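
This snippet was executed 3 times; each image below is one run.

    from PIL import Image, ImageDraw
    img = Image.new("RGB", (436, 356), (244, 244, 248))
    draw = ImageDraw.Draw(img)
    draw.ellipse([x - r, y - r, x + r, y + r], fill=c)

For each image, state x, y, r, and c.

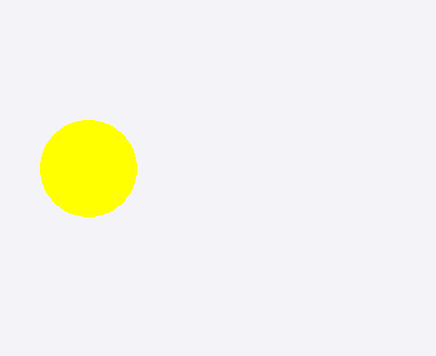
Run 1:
x = 88; y = 168; r = 48; c = 'yellow'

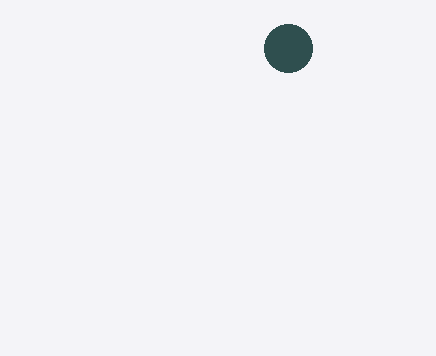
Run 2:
x = 288
y = 48
r = 24
c = 'darkslategray'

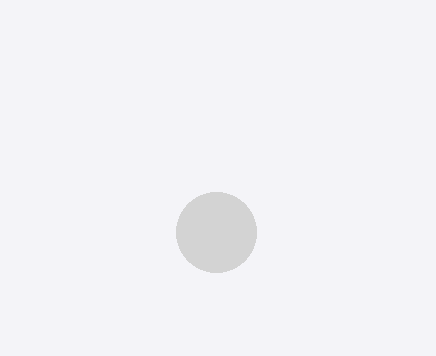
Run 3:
x = 216, y = 232, r = 40, c = 'lightgray'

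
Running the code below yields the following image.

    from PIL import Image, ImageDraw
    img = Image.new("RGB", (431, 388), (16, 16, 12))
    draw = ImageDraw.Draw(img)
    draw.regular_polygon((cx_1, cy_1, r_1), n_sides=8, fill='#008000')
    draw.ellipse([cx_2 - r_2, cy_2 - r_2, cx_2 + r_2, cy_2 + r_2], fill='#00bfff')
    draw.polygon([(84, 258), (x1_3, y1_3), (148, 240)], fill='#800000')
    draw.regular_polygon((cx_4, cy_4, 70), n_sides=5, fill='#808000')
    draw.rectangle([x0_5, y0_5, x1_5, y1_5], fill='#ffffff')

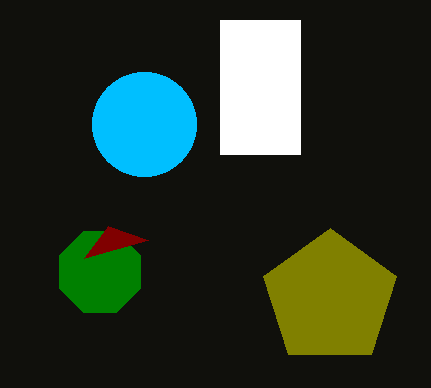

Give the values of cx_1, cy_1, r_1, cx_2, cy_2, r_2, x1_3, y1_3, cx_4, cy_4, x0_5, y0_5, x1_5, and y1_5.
cx_1 = 100, cy_1 = 272, r_1 = 44, cx_2 = 144, cy_2 = 124, r_2 = 52, x1_3 = 108, y1_3 = 226, cx_4 = 330, cy_4 = 298, x0_5 = 220, y0_5 = 20, x1_5 = 300, y1_5 = 154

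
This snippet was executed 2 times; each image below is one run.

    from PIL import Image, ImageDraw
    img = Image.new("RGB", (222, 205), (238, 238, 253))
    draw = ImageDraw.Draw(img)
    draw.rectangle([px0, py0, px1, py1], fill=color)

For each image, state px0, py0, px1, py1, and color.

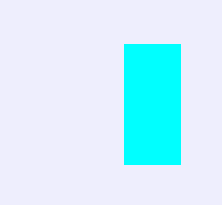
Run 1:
px0 = 124, py0 = 44, px1 = 180, py1 = 164, color = 'cyan'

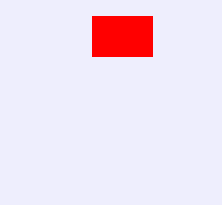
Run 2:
px0 = 92, py0 = 16, px1 = 152, py1 = 56, color = 'red'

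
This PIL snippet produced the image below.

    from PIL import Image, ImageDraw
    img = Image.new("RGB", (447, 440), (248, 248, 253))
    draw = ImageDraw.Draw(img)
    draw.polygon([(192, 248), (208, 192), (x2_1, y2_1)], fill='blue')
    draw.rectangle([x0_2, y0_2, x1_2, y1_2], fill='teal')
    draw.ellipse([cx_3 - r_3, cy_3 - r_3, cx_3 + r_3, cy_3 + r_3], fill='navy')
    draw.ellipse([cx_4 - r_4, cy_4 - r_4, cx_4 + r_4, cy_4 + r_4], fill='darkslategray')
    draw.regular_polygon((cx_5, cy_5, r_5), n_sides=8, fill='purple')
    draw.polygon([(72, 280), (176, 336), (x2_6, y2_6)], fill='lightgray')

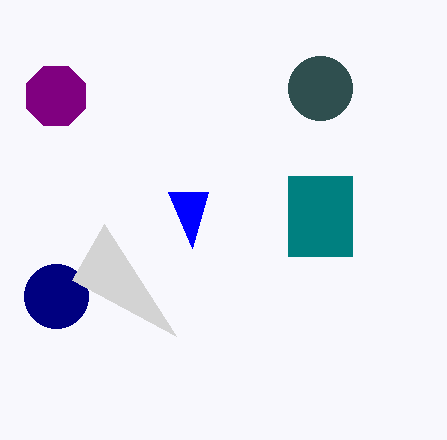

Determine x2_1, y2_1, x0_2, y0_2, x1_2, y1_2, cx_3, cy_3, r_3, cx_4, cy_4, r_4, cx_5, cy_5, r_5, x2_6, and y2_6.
x2_1 = 168
y2_1 = 192
x0_2 = 288
y0_2 = 176
x1_2 = 352
y1_2 = 256
cx_3 = 56
cy_3 = 296
r_3 = 32
cx_4 = 320
cy_4 = 88
r_4 = 32
cx_5 = 56
cy_5 = 96
r_5 = 32
x2_6 = 104
y2_6 = 224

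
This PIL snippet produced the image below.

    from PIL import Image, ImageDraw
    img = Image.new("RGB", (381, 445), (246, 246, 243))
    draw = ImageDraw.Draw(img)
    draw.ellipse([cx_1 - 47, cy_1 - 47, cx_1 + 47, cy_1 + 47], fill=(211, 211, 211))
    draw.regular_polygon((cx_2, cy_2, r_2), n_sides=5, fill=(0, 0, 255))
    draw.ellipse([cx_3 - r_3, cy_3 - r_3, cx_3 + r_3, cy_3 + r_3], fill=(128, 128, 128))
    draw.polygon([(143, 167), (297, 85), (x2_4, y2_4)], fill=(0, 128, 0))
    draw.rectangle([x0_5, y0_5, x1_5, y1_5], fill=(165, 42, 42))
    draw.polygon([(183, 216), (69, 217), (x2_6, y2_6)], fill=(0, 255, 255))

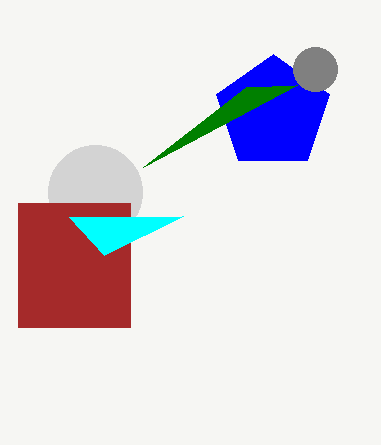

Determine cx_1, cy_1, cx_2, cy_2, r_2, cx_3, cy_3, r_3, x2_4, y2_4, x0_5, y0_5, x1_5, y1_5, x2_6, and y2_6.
cx_1 = 95, cy_1 = 192, cx_2 = 273, cy_2 = 113, r_2 = 59, cx_3 = 315, cy_3 = 69, r_3 = 22, x2_4 = 246, y2_4 = 87, x0_5 = 18, y0_5 = 203, x1_5 = 130, y1_5 = 327, x2_6 = 104, y2_6 = 255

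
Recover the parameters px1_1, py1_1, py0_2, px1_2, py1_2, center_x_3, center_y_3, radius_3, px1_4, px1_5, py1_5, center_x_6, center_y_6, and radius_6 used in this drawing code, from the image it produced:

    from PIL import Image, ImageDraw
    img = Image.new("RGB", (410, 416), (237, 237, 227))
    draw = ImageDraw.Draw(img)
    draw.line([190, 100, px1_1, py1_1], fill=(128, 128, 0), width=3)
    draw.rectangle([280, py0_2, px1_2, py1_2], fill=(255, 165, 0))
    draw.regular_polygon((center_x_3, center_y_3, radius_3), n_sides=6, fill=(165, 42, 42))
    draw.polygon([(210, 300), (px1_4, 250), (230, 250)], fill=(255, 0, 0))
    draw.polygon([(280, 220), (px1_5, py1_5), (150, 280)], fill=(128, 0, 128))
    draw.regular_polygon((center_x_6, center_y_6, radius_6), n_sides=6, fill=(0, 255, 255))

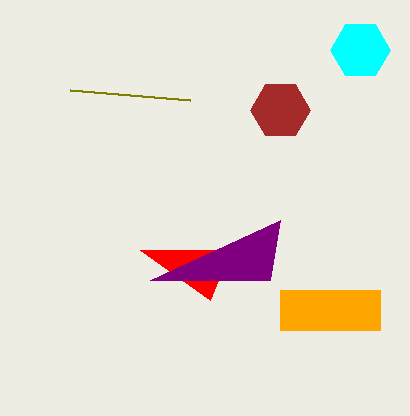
px1_1 = 70
py1_1 = 90
py0_2 = 290
px1_2 = 380
py1_2 = 330
center_x_3 = 280
center_y_3 = 110
radius_3 = 30
px1_4 = 140
px1_5 = 270
py1_5 = 280
center_x_6 = 360
center_y_6 = 50
radius_6 = 30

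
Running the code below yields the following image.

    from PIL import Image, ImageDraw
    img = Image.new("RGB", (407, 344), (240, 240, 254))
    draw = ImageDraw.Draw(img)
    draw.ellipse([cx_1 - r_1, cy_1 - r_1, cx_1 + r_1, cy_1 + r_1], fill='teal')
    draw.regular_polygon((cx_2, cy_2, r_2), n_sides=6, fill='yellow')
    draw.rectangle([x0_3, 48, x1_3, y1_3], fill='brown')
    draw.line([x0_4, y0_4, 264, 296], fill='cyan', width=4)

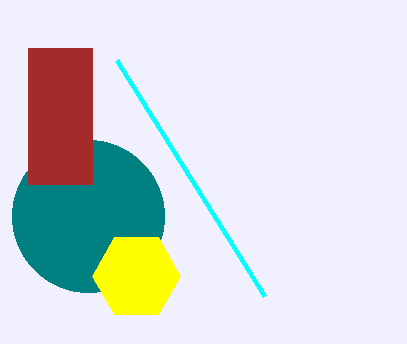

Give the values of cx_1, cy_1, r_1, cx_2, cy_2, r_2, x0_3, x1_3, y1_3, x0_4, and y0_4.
cx_1 = 88
cy_1 = 216
r_1 = 76
cx_2 = 136
cy_2 = 276
r_2 = 44
x0_3 = 28
x1_3 = 92
y1_3 = 184
x0_4 = 116
y0_4 = 60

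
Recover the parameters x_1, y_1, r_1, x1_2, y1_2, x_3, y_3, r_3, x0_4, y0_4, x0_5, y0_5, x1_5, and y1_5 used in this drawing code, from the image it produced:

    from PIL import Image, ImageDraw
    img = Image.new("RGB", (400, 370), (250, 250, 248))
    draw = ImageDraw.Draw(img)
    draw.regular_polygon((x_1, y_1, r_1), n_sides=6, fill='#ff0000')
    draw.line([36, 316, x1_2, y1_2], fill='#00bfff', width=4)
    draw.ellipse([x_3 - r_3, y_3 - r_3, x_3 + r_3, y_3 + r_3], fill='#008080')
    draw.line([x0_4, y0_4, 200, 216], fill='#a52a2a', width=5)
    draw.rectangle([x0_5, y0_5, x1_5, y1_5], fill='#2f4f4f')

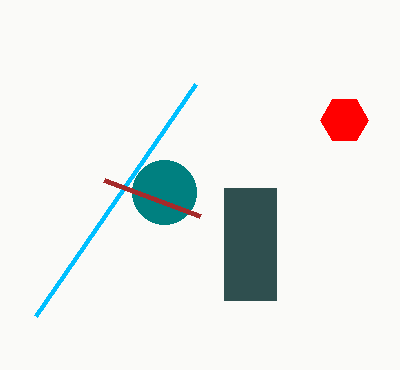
x_1 = 344
y_1 = 120
r_1 = 24
x1_2 = 196
y1_2 = 84
x_3 = 164
y_3 = 192
r_3 = 32
x0_4 = 104
y0_4 = 180
x0_5 = 224
y0_5 = 188
x1_5 = 276
y1_5 = 300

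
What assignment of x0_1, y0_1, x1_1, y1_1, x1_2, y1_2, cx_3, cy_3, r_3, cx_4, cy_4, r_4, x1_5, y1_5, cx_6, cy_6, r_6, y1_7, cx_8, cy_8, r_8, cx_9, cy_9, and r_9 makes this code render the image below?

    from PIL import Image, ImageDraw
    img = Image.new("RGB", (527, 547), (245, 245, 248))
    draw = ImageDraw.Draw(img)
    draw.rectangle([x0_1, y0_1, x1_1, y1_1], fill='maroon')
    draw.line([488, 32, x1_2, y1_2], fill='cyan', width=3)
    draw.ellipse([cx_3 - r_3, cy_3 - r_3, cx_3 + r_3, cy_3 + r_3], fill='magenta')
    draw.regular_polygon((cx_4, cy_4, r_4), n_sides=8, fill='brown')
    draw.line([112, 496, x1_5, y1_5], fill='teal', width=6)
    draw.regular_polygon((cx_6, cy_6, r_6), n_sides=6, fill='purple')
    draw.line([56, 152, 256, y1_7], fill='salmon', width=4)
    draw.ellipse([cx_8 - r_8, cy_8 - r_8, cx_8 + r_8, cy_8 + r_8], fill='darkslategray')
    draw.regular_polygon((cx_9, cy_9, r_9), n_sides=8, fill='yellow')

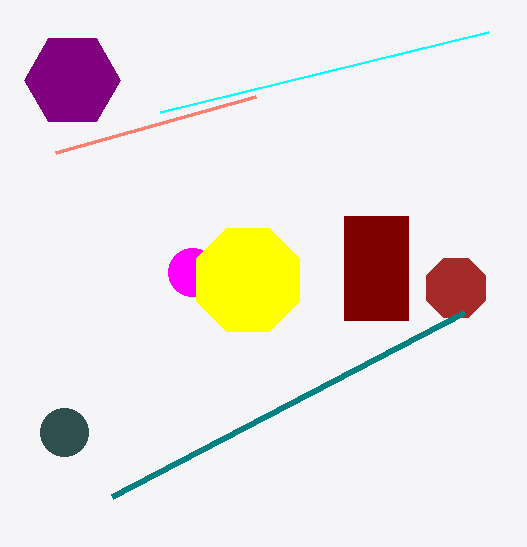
x0_1 = 344; y0_1 = 216; x1_1 = 408; y1_1 = 320; x1_2 = 160; y1_2 = 112; cx_3 = 192; cy_3 = 272; r_3 = 24; cx_4 = 456; cy_4 = 288; r_4 = 32; x1_5 = 464; y1_5 = 312; cx_6 = 72; cy_6 = 80; r_6 = 48; y1_7 = 96; cx_8 = 64; cy_8 = 432; r_8 = 24; cx_9 = 248; cy_9 = 280; r_9 = 56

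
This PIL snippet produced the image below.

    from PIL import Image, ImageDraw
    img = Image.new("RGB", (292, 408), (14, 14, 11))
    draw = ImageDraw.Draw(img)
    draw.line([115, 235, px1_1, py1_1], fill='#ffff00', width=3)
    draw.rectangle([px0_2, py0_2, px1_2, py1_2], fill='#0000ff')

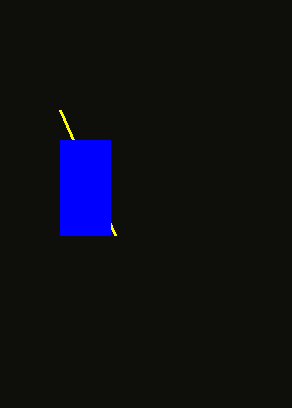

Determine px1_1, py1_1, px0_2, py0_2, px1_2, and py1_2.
px1_1 = 60; py1_1 = 110; px0_2 = 60; py0_2 = 140; px1_2 = 110; py1_2 = 235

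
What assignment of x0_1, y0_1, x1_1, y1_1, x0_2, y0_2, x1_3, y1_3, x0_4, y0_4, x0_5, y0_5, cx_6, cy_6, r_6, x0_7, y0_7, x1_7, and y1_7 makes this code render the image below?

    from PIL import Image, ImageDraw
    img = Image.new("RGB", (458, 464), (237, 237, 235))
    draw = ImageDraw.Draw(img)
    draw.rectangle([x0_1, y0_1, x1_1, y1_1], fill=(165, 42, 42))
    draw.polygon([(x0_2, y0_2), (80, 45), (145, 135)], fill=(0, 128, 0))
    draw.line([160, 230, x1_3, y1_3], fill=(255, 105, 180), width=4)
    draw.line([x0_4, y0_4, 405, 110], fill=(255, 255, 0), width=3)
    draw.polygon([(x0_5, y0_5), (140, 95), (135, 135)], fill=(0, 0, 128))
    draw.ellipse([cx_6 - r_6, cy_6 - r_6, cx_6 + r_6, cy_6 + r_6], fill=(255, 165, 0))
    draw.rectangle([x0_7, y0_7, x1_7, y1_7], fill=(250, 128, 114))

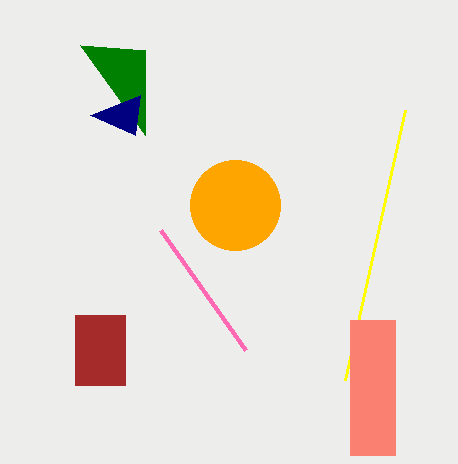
x0_1 = 75, y0_1 = 315, x1_1 = 125, y1_1 = 385, x0_2 = 145, y0_2 = 50, x1_3 = 245, y1_3 = 350, x0_4 = 345, y0_4 = 380, x0_5 = 90, y0_5 = 115, cx_6 = 235, cy_6 = 205, r_6 = 45, x0_7 = 350, y0_7 = 320, x1_7 = 395, y1_7 = 455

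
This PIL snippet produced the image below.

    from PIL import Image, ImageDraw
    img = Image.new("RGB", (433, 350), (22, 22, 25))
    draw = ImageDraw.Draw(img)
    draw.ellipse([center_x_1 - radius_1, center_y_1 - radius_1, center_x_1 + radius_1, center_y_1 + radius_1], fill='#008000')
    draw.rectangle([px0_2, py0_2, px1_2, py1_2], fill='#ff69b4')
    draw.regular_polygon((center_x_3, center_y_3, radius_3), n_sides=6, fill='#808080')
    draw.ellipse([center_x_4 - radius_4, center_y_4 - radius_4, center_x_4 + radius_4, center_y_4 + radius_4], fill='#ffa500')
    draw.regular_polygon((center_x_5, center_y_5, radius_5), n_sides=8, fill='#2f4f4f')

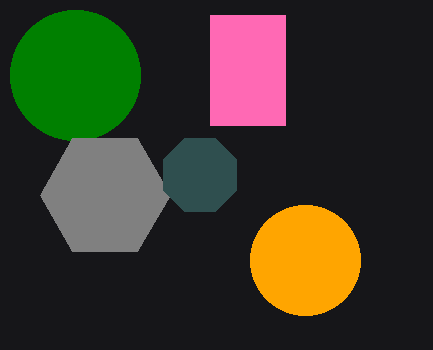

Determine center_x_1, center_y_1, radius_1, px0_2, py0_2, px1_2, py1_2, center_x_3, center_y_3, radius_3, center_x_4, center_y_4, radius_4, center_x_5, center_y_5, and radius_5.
center_x_1 = 75
center_y_1 = 75
radius_1 = 65
px0_2 = 210
py0_2 = 15
px1_2 = 285
py1_2 = 125
center_x_3 = 105
center_y_3 = 195
radius_3 = 65
center_x_4 = 305
center_y_4 = 260
radius_4 = 55
center_x_5 = 200
center_y_5 = 175
radius_5 = 40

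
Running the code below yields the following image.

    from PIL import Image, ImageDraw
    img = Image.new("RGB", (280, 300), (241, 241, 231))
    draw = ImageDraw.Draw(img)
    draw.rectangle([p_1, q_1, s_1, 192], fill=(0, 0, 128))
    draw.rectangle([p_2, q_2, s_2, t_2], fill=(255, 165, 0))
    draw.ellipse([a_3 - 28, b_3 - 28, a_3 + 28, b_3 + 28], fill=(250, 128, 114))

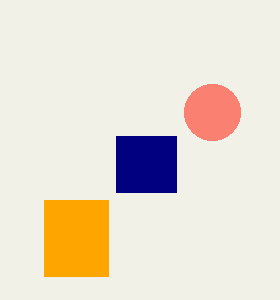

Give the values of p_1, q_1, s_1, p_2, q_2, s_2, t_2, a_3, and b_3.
p_1 = 116; q_1 = 136; s_1 = 176; p_2 = 44; q_2 = 200; s_2 = 108; t_2 = 276; a_3 = 212; b_3 = 112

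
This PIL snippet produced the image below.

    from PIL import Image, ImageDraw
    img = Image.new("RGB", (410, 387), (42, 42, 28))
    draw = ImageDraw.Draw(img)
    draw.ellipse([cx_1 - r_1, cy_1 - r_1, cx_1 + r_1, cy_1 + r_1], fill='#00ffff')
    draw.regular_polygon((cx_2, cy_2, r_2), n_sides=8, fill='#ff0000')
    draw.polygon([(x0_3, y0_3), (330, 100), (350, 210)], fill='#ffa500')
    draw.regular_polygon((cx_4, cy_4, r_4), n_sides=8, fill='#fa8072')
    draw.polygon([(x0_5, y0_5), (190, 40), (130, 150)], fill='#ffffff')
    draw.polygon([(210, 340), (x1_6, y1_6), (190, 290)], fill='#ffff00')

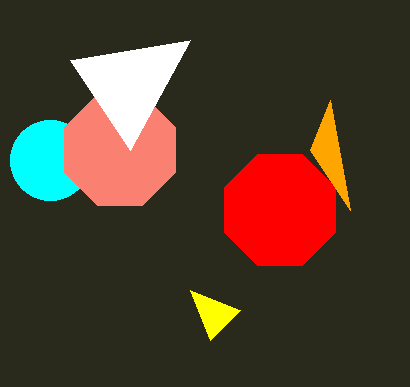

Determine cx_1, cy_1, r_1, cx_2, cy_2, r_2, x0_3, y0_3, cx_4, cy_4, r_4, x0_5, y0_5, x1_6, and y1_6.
cx_1 = 50, cy_1 = 160, r_1 = 40, cx_2 = 280, cy_2 = 210, r_2 = 60, x0_3 = 310, y0_3 = 150, cx_4 = 120, cy_4 = 150, r_4 = 60, x0_5 = 70, y0_5 = 60, x1_6 = 240, y1_6 = 310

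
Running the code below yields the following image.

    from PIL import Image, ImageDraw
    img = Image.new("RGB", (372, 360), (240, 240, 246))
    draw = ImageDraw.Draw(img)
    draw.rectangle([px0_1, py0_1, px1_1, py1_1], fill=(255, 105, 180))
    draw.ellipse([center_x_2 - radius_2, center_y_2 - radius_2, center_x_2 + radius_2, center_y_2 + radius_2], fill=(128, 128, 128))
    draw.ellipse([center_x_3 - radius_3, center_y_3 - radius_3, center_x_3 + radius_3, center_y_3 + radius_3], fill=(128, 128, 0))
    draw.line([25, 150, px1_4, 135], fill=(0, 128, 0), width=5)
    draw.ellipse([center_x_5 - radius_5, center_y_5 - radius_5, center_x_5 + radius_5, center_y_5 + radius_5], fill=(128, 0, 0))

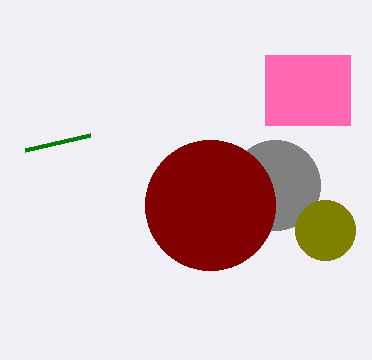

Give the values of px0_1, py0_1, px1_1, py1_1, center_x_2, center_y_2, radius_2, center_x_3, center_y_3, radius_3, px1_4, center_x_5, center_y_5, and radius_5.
px0_1 = 265
py0_1 = 55
px1_1 = 350
py1_1 = 125
center_x_2 = 275
center_y_2 = 185
radius_2 = 45
center_x_3 = 325
center_y_3 = 230
radius_3 = 30
px1_4 = 90
center_x_5 = 210
center_y_5 = 205
radius_5 = 65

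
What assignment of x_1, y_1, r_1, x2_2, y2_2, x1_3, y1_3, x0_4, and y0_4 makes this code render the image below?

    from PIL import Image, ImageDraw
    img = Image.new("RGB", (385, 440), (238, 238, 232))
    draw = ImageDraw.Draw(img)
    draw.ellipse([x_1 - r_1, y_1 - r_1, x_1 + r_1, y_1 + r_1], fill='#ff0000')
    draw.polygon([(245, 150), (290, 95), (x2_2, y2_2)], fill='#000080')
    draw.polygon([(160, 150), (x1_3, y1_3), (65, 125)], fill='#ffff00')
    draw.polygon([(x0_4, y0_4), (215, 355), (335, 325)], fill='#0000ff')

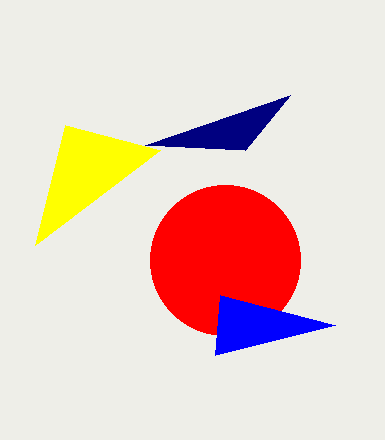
x_1 = 225, y_1 = 260, r_1 = 75, x2_2 = 145, y2_2 = 145, x1_3 = 35, y1_3 = 245, x0_4 = 220, y0_4 = 295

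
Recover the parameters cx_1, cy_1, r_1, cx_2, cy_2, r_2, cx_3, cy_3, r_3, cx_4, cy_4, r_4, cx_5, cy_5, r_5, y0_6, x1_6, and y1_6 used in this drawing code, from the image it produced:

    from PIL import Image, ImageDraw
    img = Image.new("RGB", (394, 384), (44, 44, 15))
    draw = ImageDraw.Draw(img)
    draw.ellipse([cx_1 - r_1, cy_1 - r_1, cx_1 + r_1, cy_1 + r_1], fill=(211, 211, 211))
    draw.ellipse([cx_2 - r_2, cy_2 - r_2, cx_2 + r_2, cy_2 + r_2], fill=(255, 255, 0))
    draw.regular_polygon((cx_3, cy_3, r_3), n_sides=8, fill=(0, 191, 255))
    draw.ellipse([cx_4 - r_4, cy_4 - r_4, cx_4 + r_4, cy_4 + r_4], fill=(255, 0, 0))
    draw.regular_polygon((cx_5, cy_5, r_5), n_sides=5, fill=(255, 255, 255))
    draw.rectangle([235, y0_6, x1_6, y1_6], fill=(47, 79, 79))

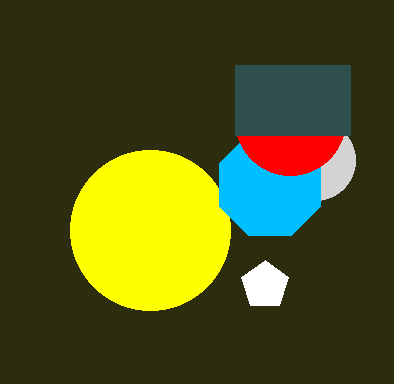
cx_1 = 315
cy_1 = 160
r_1 = 40
cx_2 = 150
cy_2 = 230
r_2 = 80
cx_3 = 270
cy_3 = 185
r_3 = 55
cx_4 = 290
cy_4 = 120
r_4 = 55
cx_5 = 265
cy_5 = 285
r_5 = 25
y0_6 = 65
x1_6 = 350
y1_6 = 135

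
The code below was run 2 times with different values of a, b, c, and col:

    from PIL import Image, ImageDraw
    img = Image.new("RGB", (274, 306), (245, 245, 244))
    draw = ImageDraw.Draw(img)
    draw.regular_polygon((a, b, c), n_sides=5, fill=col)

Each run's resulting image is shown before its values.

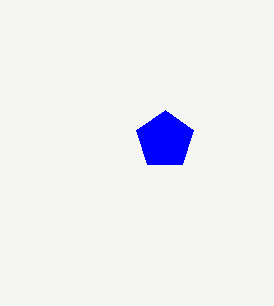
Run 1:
a = 165
b = 140
c = 30
col = 'blue'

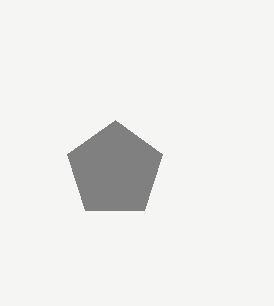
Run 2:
a = 115, b = 170, c = 50, col = 'gray'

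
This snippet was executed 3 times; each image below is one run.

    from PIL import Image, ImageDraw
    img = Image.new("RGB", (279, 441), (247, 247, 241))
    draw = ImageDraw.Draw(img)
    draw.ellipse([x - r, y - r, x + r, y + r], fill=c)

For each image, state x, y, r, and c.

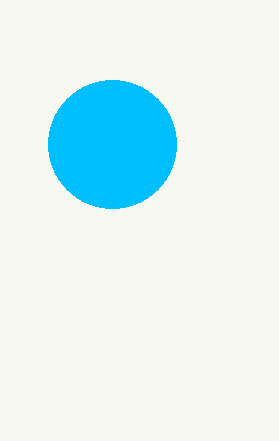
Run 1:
x = 112, y = 144, r = 64, c = 'deepskyblue'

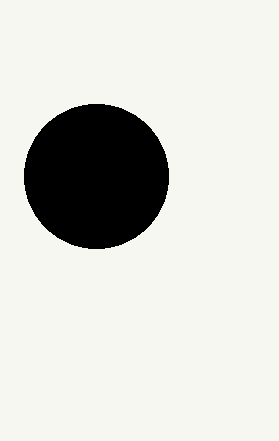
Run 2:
x = 96; y = 176; r = 72; c = 'black'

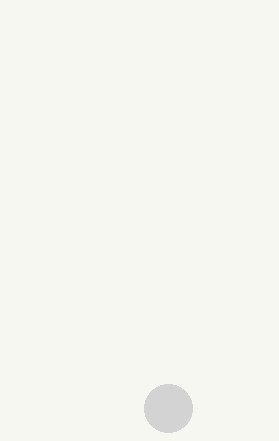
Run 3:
x = 168, y = 408, r = 24, c = 'lightgray'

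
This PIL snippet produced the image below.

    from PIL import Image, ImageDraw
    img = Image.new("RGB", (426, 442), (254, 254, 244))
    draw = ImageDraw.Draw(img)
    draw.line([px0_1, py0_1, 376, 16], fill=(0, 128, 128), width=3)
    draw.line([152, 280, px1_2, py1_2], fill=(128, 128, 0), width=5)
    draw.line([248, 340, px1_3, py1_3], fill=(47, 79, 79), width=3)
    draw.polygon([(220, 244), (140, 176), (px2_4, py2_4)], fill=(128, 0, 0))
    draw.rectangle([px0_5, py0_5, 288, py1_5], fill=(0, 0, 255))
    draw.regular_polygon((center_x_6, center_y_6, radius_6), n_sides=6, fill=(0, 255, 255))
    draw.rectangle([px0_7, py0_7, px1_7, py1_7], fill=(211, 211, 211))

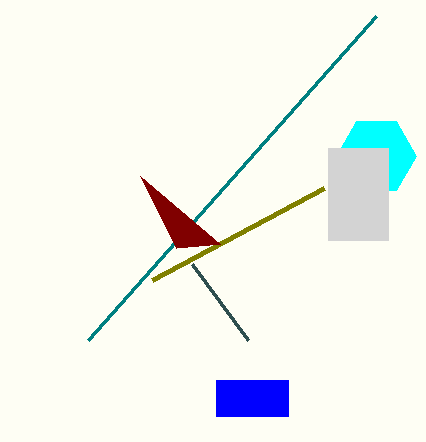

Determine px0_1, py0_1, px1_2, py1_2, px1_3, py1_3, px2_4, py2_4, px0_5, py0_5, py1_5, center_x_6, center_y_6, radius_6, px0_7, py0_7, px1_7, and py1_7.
px0_1 = 88, py0_1 = 340, px1_2 = 324, py1_2 = 188, px1_3 = 192, py1_3 = 264, px2_4 = 176, py2_4 = 248, px0_5 = 216, py0_5 = 380, py1_5 = 416, center_x_6 = 376, center_y_6 = 156, radius_6 = 40, px0_7 = 328, py0_7 = 148, px1_7 = 388, py1_7 = 240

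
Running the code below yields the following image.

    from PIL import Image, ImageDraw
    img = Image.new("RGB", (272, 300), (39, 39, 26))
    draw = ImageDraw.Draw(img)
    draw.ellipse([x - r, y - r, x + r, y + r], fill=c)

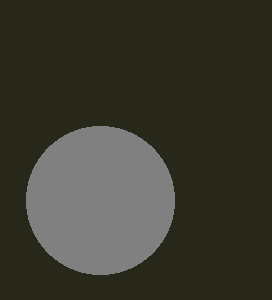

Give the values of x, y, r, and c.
x = 100
y = 200
r = 74
c = 'gray'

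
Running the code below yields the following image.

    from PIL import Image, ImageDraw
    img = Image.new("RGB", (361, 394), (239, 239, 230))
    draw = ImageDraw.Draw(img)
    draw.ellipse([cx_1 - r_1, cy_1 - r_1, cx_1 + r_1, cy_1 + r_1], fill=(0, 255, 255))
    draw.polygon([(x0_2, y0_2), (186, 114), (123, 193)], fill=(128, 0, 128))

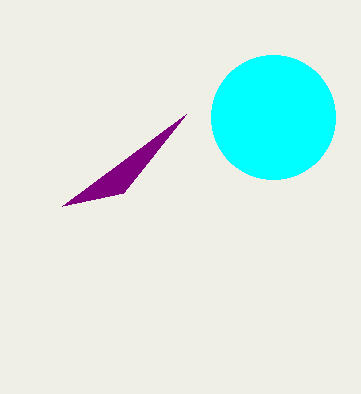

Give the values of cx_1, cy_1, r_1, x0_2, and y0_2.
cx_1 = 273; cy_1 = 117; r_1 = 62; x0_2 = 62; y0_2 = 206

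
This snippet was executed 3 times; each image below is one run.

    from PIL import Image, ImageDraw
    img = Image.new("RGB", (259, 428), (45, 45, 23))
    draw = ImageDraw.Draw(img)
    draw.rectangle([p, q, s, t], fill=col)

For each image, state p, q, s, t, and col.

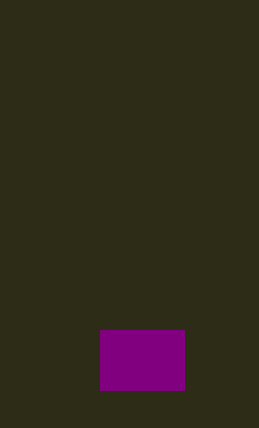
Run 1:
p = 100, q = 330, s = 184, t = 390, col = 'purple'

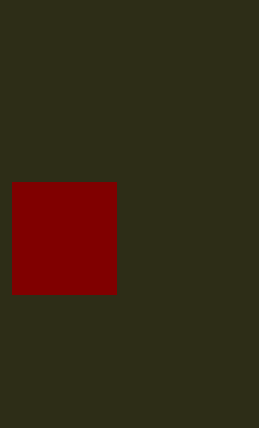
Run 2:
p = 12, q = 182, s = 116, t = 294, col = 'maroon'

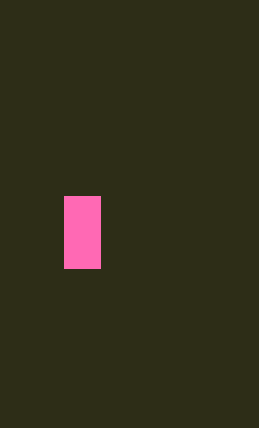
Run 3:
p = 64, q = 196, s = 100, t = 268, col = 'hotpink'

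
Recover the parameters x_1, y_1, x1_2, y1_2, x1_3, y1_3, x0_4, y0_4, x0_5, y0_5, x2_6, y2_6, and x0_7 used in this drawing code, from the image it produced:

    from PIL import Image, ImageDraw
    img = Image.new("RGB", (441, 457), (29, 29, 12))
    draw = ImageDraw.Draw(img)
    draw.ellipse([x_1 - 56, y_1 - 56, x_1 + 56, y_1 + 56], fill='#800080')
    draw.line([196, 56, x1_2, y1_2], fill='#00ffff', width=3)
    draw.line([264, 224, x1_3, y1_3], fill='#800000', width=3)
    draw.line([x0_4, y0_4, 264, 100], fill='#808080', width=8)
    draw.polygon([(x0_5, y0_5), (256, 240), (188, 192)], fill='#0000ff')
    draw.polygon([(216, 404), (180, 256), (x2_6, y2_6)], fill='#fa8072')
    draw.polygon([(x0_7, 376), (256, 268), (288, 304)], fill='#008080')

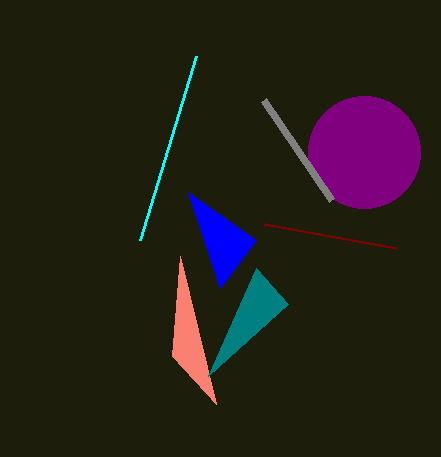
x_1 = 364
y_1 = 152
x1_2 = 140
y1_2 = 240
x1_3 = 396
y1_3 = 248
x0_4 = 332
y0_4 = 200
x0_5 = 220
y0_5 = 288
x2_6 = 172
y2_6 = 356
x0_7 = 208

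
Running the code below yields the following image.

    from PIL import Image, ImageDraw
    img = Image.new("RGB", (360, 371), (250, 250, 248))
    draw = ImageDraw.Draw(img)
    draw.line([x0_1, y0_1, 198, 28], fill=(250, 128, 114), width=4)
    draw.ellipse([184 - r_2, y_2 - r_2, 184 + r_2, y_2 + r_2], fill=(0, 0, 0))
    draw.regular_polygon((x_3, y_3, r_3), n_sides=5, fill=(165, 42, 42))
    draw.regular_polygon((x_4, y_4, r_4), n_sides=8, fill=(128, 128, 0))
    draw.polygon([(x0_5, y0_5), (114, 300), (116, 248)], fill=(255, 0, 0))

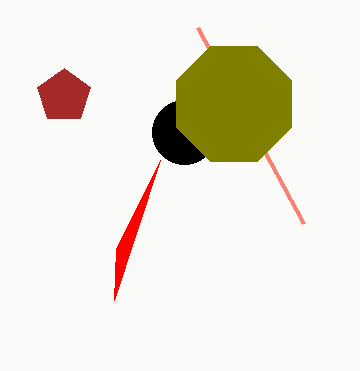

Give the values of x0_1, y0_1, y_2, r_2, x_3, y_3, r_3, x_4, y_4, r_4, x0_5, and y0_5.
x0_1 = 304, y0_1 = 224, y_2 = 132, r_2 = 32, x_3 = 64, y_3 = 96, r_3 = 28, x_4 = 234, y_4 = 104, r_4 = 62, x0_5 = 160, y0_5 = 160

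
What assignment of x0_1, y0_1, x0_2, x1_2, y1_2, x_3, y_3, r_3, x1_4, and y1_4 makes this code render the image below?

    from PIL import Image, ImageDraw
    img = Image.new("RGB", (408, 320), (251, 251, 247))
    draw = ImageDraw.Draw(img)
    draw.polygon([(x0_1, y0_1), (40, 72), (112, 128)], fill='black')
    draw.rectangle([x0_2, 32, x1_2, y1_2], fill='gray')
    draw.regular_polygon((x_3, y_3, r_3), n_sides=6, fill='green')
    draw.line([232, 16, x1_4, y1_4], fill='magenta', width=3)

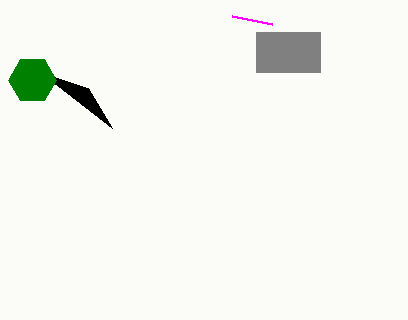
x0_1 = 88; y0_1 = 88; x0_2 = 256; x1_2 = 320; y1_2 = 72; x_3 = 32; y_3 = 80; r_3 = 24; x1_4 = 272; y1_4 = 24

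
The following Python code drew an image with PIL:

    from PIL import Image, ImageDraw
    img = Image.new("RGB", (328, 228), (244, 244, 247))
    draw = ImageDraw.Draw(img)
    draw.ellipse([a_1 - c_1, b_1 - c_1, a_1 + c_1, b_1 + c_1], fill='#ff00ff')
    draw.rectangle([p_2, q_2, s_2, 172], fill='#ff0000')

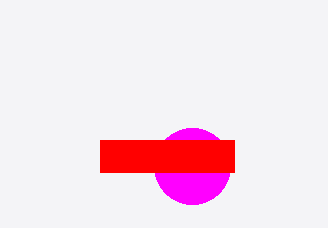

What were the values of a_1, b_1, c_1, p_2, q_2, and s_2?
a_1 = 192; b_1 = 166; c_1 = 38; p_2 = 100; q_2 = 140; s_2 = 234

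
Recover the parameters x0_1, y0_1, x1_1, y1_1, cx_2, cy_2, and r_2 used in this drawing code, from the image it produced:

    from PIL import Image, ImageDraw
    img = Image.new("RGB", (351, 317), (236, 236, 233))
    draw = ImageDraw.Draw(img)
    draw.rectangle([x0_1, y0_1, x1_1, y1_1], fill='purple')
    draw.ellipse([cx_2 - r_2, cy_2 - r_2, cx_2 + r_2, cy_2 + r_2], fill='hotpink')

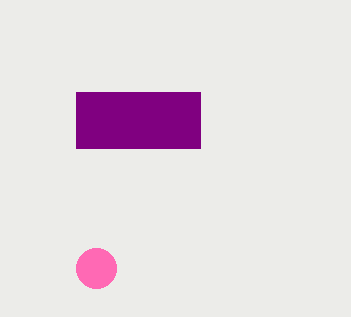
x0_1 = 76; y0_1 = 92; x1_1 = 200; y1_1 = 148; cx_2 = 96; cy_2 = 268; r_2 = 20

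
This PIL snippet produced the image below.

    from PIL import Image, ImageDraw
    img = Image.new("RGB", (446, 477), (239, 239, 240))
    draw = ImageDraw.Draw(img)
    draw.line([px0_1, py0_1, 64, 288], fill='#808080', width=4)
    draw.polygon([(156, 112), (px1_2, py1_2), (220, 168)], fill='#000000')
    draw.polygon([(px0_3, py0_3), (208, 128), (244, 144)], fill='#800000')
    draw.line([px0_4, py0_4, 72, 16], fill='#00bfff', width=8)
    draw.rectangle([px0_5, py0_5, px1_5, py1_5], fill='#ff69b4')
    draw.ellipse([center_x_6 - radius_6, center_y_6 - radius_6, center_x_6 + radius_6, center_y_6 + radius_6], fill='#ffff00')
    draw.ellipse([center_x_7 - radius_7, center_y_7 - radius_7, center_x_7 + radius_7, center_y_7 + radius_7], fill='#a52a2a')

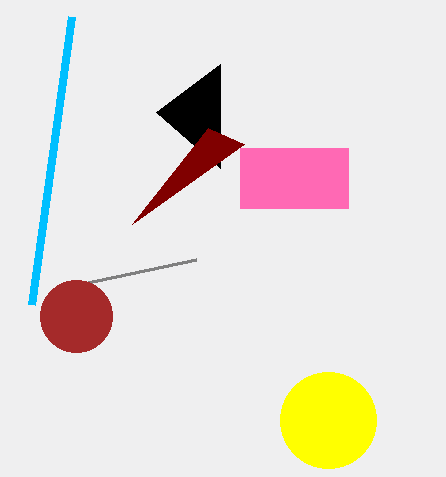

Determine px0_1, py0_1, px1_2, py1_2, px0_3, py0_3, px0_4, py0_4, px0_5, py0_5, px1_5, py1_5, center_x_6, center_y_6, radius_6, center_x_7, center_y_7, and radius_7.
px0_1 = 196
py0_1 = 260
px1_2 = 220
py1_2 = 64
px0_3 = 132
py0_3 = 224
px0_4 = 32
py0_4 = 304
px0_5 = 240
py0_5 = 148
px1_5 = 348
py1_5 = 208
center_x_6 = 328
center_y_6 = 420
radius_6 = 48
center_x_7 = 76
center_y_7 = 316
radius_7 = 36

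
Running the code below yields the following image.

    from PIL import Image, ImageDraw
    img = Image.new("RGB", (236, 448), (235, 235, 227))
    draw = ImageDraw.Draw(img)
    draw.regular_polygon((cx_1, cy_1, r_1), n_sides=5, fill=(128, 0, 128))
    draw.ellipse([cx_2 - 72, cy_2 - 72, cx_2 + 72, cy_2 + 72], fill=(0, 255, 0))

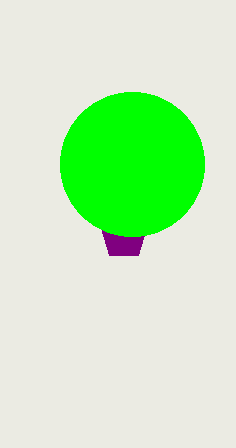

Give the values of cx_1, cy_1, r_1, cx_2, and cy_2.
cx_1 = 124; cy_1 = 236; r_1 = 24; cx_2 = 132; cy_2 = 164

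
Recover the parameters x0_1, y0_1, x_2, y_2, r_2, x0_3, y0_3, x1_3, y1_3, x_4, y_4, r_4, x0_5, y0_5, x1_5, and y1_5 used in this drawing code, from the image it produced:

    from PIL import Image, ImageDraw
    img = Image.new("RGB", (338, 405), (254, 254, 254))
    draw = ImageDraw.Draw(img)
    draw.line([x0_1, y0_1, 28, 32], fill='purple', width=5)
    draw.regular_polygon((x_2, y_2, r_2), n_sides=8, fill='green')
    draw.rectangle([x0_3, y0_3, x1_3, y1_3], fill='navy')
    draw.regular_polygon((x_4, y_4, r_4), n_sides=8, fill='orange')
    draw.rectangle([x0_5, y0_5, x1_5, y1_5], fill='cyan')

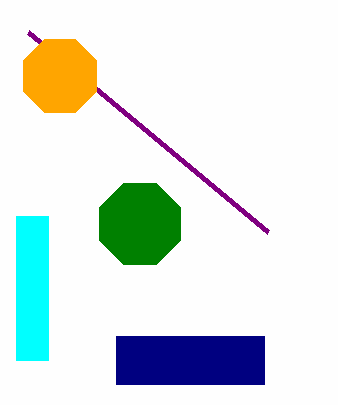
x0_1 = 268, y0_1 = 232, x_2 = 140, y_2 = 224, r_2 = 44, x0_3 = 116, y0_3 = 336, x1_3 = 264, y1_3 = 384, x_4 = 60, y_4 = 76, r_4 = 40, x0_5 = 16, y0_5 = 216, x1_5 = 48, y1_5 = 360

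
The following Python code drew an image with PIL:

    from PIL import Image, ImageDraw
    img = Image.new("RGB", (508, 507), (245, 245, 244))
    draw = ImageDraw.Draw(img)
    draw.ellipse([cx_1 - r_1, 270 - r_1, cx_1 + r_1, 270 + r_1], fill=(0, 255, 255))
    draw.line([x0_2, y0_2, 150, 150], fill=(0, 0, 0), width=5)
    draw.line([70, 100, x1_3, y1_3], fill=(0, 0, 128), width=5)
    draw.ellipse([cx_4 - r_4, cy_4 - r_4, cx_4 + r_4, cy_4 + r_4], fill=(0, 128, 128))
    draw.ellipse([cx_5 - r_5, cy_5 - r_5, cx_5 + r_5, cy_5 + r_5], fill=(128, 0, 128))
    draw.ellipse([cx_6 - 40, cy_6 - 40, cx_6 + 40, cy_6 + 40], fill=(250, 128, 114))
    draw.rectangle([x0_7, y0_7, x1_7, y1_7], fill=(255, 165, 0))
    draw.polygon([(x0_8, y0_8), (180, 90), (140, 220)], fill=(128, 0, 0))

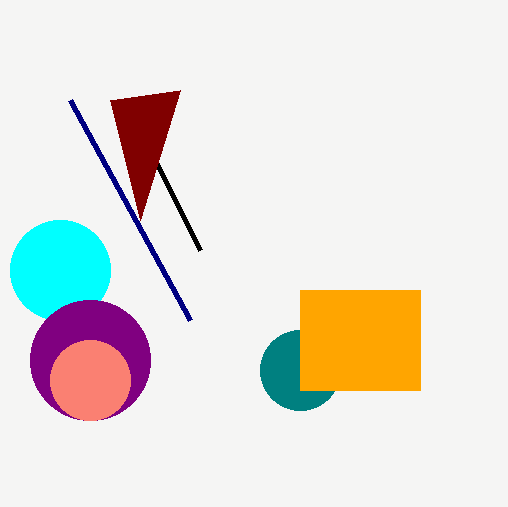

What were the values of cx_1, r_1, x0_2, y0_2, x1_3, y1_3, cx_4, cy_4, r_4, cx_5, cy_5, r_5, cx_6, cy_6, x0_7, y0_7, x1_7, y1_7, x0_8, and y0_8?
cx_1 = 60; r_1 = 50; x0_2 = 200; y0_2 = 250; x1_3 = 190; y1_3 = 320; cx_4 = 300; cy_4 = 370; r_4 = 40; cx_5 = 90; cy_5 = 360; r_5 = 60; cx_6 = 90; cy_6 = 380; x0_7 = 300; y0_7 = 290; x1_7 = 420; y1_7 = 390; x0_8 = 110; y0_8 = 100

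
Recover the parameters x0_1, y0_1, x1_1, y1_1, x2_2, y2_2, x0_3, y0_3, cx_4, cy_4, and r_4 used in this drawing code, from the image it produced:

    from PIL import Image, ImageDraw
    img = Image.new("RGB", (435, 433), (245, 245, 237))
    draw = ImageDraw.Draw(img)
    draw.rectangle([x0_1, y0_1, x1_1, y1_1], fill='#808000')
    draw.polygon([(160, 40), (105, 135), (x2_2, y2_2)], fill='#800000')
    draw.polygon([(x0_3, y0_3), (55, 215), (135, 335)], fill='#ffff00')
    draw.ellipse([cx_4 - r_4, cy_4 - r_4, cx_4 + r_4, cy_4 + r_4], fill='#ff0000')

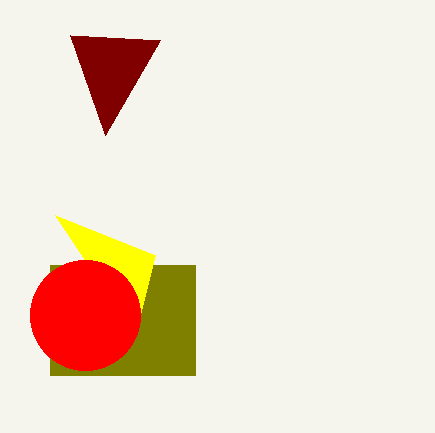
x0_1 = 50; y0_1 = 265; x1_1 = 195; y1_1 = 375; x2_2 = 70; y2_2 = 35; x0_3 = 155; y0_3 = 255; cx_4 = 85; cy_4 = 315; r_4 = 55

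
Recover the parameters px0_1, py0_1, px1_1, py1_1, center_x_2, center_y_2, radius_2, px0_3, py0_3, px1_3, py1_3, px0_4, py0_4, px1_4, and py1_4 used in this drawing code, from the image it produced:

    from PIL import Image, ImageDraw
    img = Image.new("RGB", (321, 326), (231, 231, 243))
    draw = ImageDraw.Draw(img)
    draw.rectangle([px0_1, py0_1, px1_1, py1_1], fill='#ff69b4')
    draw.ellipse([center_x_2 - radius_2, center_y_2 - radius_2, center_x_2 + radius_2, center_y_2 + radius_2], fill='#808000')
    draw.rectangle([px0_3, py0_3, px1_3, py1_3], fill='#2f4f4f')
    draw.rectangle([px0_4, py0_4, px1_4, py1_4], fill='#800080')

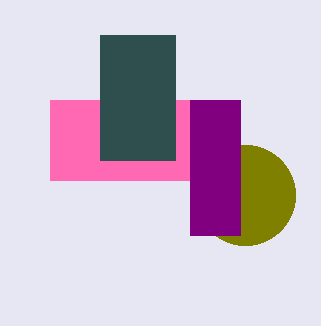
px0_1 = 50, py0_1 = 100, px1_1 = 190, py1_1 = 180, center_x_2 = 245, center_y_2 = 195, radius_2 = 50, px0_3 = 100, py0_3 = 35, px1_3 = 175, py1_3 = 160, px0_4 = 190, py0_4 = 100, px1_4 = 240, py1_4 = 235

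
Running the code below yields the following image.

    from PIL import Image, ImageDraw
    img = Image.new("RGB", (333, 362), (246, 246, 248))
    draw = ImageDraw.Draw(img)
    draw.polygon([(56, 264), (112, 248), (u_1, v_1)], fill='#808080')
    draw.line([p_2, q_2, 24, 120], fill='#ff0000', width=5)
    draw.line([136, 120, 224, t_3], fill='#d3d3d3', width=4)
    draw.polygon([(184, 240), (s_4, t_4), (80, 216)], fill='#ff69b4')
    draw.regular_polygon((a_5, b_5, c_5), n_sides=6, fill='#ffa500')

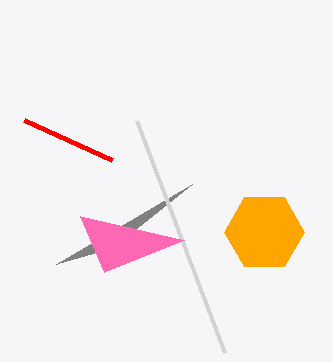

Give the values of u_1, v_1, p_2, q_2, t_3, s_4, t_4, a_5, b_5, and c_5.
u_1 = 192; v_1 = 184; p_2 = 112; q_2 = 160; t_3 = 352; s_4 = 104; t_4 = 272; a_5 = 264; b_5 = 232; c_5 = 40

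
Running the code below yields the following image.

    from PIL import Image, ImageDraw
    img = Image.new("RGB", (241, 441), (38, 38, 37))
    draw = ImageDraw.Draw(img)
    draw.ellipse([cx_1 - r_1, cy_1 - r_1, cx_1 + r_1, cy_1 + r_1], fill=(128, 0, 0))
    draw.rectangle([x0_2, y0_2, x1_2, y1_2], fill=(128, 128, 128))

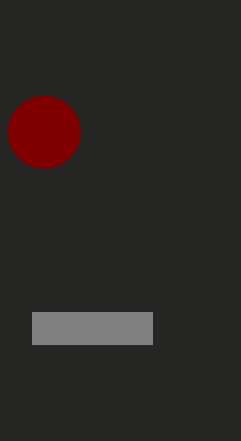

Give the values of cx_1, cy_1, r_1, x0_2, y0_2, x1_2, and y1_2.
cx_1 = 44, cy_1 = 132, r_1 = 36, x0_2 = 32, y0_2 = 312, x1_2 = 152, y1_2 = 344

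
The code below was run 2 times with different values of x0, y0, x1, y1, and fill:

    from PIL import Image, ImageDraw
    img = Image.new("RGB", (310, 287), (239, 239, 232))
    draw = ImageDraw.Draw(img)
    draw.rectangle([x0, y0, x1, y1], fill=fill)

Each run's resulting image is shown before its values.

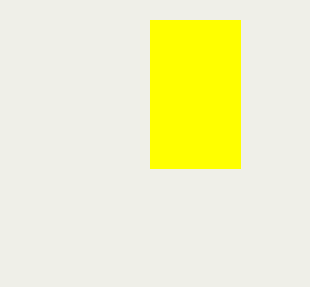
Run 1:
x0 = 150
y0 = 20
x1 = 240
y1 = 168
fill = 'yellow'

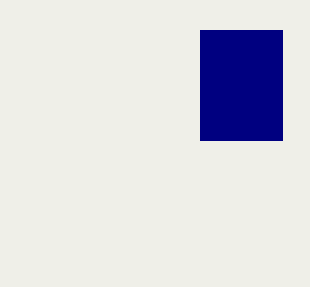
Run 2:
x0 = 200; y0 = 30; x1 = 282; y1 = 140; fill = 'navy'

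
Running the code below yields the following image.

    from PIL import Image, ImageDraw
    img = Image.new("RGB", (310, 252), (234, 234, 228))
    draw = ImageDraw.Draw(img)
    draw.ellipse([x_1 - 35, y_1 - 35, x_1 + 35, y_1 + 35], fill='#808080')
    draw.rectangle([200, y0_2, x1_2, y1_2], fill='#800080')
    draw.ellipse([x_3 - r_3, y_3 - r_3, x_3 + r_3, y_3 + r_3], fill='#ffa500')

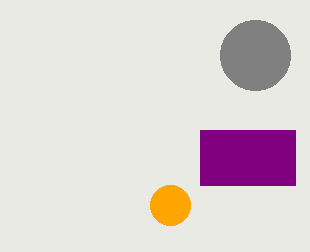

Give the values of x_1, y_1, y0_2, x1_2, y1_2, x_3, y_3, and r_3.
x_1 = 255
y_1 = 55
y0_2 = 130
x1_2 = 295
y1_2 = 185
x_3 = 170
y_3 = 205
r_3 = 20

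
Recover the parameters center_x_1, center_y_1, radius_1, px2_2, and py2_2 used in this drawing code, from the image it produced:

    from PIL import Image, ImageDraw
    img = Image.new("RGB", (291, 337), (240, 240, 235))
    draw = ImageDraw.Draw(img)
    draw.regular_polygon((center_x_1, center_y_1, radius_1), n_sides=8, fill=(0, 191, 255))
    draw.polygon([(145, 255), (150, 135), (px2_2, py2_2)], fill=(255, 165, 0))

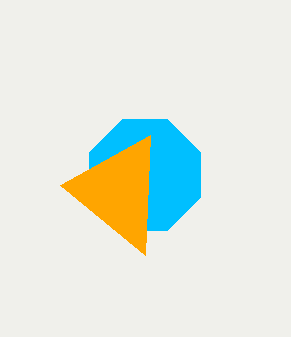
center_x_1 = 145; center_y_1 = 175; radius_1 = 60; px2_2 = 60; py2_2 = 185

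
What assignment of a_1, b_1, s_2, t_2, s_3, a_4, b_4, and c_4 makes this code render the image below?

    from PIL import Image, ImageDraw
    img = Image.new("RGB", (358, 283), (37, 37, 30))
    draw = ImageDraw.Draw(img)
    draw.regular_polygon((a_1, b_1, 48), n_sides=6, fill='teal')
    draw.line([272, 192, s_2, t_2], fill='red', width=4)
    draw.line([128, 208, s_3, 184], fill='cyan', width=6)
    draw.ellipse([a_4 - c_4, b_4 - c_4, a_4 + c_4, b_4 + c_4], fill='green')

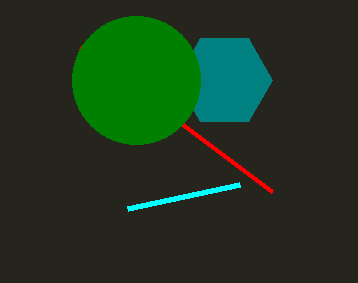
a_1 = 224
b_1 = 80
s_2 = 80
t_2 = 48
s_3 = 240
a_4 = 136
b_4 = 80
c_4 = 64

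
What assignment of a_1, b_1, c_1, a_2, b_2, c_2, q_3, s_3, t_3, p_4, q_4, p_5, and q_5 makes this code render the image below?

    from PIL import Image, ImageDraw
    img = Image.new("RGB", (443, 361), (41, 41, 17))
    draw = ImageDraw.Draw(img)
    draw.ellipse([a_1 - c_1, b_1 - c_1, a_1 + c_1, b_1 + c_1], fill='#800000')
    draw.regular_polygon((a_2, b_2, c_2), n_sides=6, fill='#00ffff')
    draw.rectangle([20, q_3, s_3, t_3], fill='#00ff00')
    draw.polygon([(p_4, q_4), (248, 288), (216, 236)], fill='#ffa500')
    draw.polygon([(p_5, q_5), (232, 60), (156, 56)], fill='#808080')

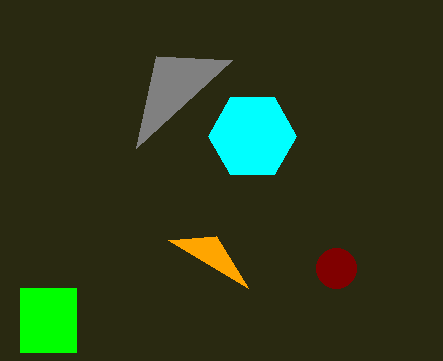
a_1 = 336; b_1 = 268; c_1 = 20; a_2 = 252; b_2 = 136; c_2 = 44; q_3 = 288; s_3 = 76; t_3 = 352; p_4 = 168; q_4 = 240; p_5 = 136; q_5 = 148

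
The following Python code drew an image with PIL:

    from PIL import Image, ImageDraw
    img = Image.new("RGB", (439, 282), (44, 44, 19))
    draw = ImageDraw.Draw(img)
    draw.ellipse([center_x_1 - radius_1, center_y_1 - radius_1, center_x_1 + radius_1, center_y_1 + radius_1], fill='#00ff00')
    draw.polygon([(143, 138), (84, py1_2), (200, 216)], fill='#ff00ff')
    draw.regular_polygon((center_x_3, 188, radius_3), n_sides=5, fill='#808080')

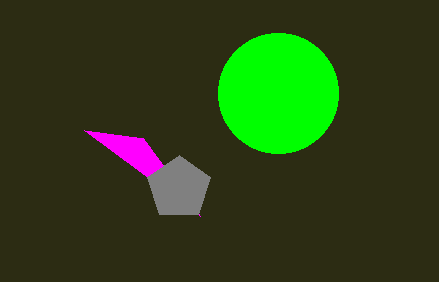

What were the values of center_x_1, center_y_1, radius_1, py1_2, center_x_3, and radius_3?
center_x_1 = 278, center_y_1 = 93, radius_1 = 60, py1_2 = 130, center_x_3 = 179, radius_3 = 33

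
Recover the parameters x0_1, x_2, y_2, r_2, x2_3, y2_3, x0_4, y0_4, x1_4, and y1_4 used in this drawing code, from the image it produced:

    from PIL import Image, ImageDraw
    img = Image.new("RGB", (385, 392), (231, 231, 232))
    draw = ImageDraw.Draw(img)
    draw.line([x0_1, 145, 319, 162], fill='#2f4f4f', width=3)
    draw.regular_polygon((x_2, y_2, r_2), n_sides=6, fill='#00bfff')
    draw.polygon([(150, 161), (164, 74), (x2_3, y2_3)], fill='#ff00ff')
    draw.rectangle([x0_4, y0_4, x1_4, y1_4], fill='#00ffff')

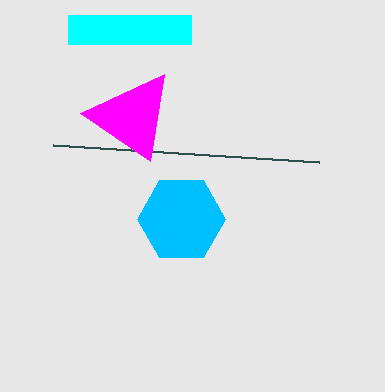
x0_1 = 53, x_2 = 181, y_2 = 219, r_2 = 44, x2_3 = 80, y2_3 = 113, x0_4 = 68, y0_4 = 15, x1_4 = 191, y1_4 = 44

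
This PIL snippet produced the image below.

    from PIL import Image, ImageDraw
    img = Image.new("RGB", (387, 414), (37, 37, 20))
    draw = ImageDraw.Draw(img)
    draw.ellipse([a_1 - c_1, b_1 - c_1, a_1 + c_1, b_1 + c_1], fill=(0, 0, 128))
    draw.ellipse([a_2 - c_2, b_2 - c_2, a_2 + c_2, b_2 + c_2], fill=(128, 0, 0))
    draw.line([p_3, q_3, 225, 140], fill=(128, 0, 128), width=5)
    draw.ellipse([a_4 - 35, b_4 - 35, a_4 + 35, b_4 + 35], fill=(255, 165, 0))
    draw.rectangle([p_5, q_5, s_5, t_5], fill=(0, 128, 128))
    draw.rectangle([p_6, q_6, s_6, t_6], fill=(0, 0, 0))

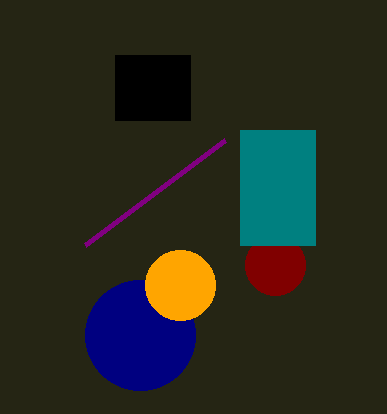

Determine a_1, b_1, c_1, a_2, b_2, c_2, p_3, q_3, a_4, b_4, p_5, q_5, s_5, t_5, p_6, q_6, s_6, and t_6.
a_1 = 140; b_1 = 335; c_1 = 55; a_2 = 275; b_2 = 265; c_2 = 30; p_3 = 85; q_3 = 245; a_4 = 180; b_4 = 285; p_5 = 240; q_5 = 130; s_5 = 315; t_5 = 245; p_6 = 115; q_6 = 55; s_6 = 190; t_6 = 120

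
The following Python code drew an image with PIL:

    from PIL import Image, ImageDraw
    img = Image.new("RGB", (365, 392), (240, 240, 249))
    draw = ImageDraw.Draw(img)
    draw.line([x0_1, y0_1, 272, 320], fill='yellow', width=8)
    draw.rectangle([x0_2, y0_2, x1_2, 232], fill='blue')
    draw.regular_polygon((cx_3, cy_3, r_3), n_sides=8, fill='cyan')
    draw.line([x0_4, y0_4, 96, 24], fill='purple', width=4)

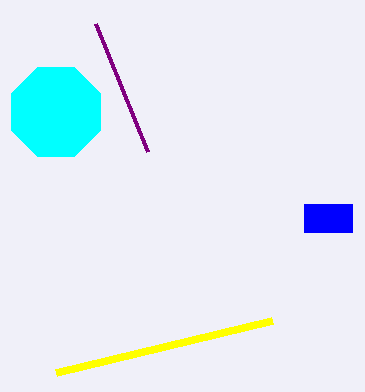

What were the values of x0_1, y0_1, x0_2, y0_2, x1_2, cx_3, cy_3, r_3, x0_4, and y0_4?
x0_1 = 56, y0_1 = 372, x0_2 = 304, y0_2 = 204, x1_2 = 352, cx_3 = 56, cy_3 = 112, r_3 = 48, x0_4 = 148, y0_4 = 152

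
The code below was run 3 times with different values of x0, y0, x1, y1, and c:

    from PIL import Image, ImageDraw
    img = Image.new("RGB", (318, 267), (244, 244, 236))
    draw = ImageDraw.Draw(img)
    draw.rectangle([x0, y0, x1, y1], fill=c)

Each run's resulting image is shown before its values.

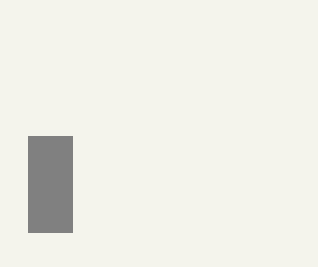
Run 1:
x0 = 28, y0 = 136, x1 = 72, y1 = 232, c = 'gray'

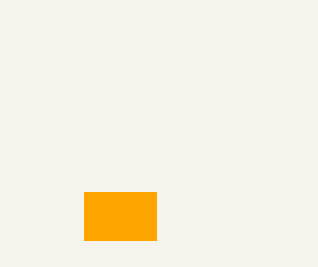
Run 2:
x0 = 84; y0 = 192; x1 = 156; y1 = 240; c = 'orange'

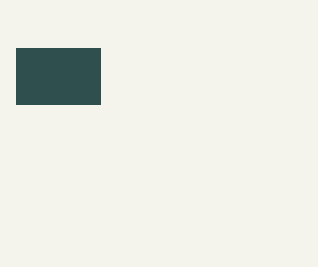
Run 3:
x0 = 16
y0 = 48
x1 = 100
y1 = 104
c = 'darkslategray'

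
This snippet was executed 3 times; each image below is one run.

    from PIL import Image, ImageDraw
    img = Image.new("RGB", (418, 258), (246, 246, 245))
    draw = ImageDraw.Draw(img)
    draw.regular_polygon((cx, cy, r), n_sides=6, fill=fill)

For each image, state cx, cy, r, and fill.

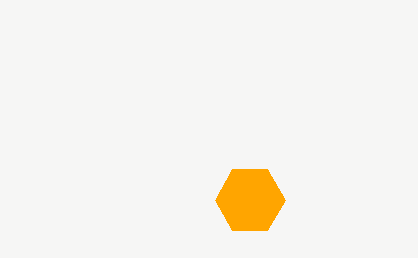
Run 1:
cx = 250, cy = 200, r = 35, fill = 'orange'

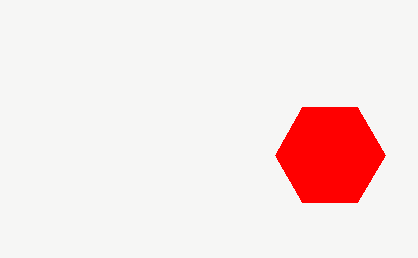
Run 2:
cx = 330; cy = 155; r = 55; fill = 'red'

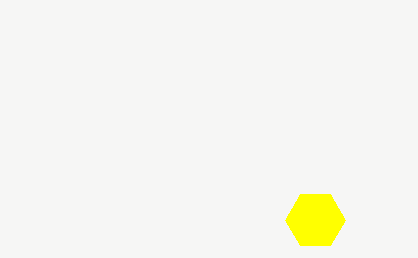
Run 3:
cx = 315, cy = 220, r = 30, fill = 'yellow'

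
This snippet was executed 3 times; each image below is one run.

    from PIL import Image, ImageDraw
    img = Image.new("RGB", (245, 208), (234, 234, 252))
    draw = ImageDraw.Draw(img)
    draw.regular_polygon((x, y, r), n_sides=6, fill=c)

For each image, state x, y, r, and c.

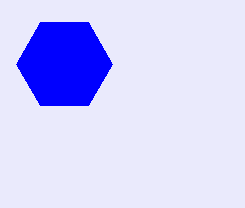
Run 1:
x = 64; y = 64; r = 48; c = 'blue'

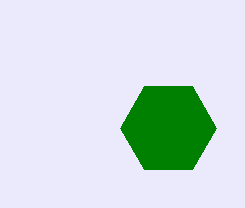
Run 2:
x = 168, y = 128, r = 48, c = 'green'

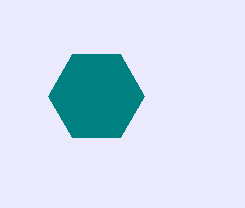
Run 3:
x = 96, y = 96, r = 48, c = 'teal'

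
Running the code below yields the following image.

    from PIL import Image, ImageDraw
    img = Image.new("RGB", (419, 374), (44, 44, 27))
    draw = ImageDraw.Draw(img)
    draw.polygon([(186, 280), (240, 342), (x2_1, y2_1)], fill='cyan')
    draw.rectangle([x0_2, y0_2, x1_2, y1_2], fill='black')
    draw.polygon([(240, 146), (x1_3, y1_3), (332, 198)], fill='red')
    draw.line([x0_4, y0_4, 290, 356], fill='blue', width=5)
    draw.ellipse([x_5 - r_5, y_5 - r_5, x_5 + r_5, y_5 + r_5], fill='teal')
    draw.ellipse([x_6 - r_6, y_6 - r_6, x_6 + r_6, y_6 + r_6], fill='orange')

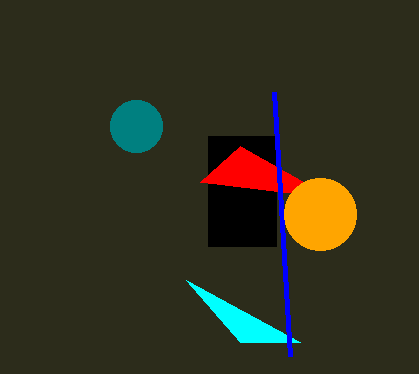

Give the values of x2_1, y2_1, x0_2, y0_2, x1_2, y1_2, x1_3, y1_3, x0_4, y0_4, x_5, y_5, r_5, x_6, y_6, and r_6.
x2_1 = 300; y2_1 = 342; x0_2 = 208; y0_2 = 136; x1_2 = 276; y1_2 = 246; x1_3 = 200; y1_3 = 182; x0_4 = 274; y0_4 = 92; x_5 = 136; y_5 = 126; r_5 = 26; x_6 = 320; y_6 = 214; r_6 = 36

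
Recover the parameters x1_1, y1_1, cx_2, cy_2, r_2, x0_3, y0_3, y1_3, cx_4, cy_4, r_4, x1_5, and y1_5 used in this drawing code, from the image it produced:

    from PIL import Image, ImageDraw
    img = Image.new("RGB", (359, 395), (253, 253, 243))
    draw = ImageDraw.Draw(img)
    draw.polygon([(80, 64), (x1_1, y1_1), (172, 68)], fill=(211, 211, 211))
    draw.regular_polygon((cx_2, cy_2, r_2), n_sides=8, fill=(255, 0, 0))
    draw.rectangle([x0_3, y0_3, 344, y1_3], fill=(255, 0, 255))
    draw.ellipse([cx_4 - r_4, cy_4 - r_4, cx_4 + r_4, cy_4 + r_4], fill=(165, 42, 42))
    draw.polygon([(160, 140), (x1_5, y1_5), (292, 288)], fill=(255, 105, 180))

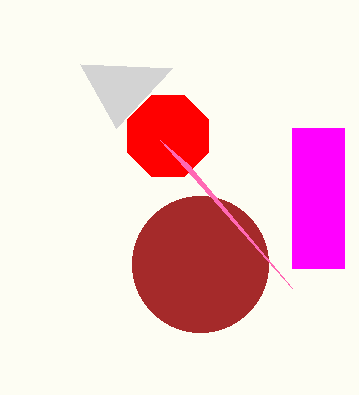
x1_1 = 116, y1_1 = 128, cx_2 = 168, cy_2 = 136, r_2 = 44, x0_3 = 292, y0_3 = 128, y1_3 = 268, cx_4 = 200, cy_4 = 264, r_4 = 68, x1_5 = 188, y1_5 = 164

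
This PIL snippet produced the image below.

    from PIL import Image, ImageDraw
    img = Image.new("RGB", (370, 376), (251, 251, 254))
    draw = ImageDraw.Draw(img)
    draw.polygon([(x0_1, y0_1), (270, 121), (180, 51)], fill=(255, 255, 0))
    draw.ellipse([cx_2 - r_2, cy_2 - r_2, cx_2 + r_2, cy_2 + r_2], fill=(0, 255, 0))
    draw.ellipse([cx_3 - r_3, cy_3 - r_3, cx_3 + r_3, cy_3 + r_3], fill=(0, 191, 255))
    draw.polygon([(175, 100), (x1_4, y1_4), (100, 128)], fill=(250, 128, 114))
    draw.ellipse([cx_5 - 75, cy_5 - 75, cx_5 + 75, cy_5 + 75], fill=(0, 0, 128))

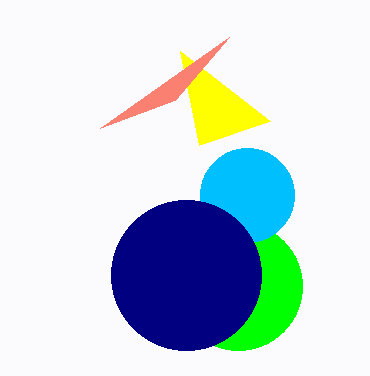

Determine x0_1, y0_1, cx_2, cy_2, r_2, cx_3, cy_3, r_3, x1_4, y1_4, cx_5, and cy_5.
x0_1 = 199, y0_1 = 145, cx_2 = 238, cy_2 = 286, r_2 = 64, cx_3 = 247, cy_3 = 195, r_3 = 47, x1_4 = 229, y1_4 = 37, cx_5 = 186, cy_5 = 275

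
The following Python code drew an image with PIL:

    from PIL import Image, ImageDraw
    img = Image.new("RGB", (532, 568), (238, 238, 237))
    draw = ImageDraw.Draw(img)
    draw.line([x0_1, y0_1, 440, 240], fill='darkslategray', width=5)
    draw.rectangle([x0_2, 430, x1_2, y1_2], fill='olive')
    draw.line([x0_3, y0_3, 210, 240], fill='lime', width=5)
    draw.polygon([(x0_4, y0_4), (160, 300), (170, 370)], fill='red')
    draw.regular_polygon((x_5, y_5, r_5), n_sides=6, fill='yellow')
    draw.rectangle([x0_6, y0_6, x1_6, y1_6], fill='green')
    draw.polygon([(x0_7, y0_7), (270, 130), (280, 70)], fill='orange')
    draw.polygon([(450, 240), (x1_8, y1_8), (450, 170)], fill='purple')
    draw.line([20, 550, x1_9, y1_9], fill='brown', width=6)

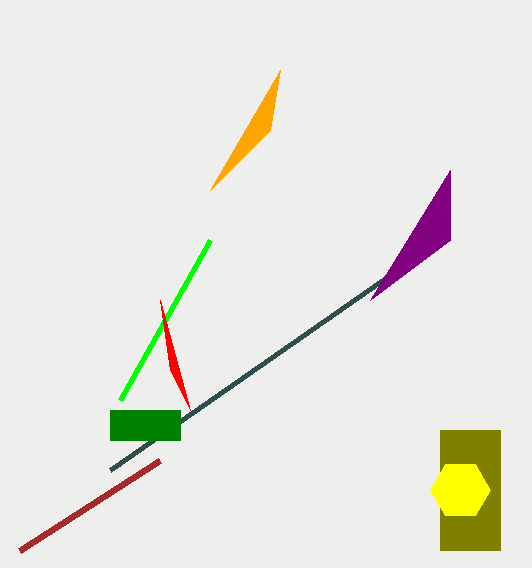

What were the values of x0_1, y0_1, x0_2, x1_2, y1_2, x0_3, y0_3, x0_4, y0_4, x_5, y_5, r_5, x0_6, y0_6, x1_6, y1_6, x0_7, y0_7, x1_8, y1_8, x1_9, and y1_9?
x0_1 = 110; y0_1 = 470; x0_2 = 440; x1_2 = 500; y1_2 = 550; x0_3 = 120; y0_3 = 400; x0_4 = 190; y0_4 = 410; x_5 = 460; y_5 = 490; r_5 = 30; x0_6 = 110; y0_6 = 410; x1_6 = 180; y1_6 = 440; x0_7 = 210; y0_7 = 190; x1_8 = 370; y1_8 = 300; x1_9 = 160; y1_9 = 460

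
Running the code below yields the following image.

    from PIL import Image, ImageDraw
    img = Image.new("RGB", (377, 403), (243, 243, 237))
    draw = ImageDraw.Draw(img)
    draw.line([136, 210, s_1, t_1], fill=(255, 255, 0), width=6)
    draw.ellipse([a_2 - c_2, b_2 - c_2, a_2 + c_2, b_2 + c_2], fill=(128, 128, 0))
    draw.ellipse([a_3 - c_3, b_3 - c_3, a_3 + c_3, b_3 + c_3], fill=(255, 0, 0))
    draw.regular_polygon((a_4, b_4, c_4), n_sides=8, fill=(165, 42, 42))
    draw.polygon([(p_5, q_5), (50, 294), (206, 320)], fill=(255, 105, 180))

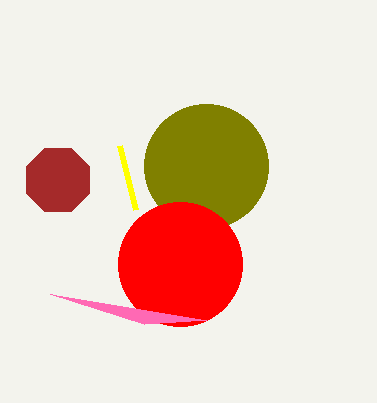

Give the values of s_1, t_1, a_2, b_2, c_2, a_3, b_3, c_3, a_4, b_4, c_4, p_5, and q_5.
s_1 = 120; t_1 = 146; a_2 = 206; b_2 = 166; c_2 = 62; a_3 = 180; b_3 = 264; c_3 = 62; a_4 = 58; b_4 = 180; c_4 = 34; p_5 = 144; q_5 = 324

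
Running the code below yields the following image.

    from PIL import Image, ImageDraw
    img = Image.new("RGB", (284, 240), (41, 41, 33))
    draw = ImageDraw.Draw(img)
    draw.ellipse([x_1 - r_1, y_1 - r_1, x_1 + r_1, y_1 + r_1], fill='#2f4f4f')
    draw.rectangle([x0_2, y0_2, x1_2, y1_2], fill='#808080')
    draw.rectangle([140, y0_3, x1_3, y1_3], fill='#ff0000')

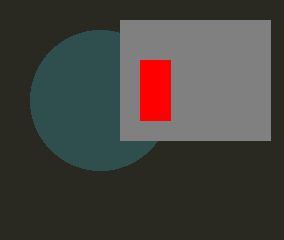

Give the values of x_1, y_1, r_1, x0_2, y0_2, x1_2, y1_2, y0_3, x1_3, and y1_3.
x_1 = 100
y_1 = 100
r_1 = 70
x0_2 = 120
y0_2 = 20
x1_2 = 270
y1_2 = 140
y0_3 = 60
x1_3 = 170
y1_3 = 120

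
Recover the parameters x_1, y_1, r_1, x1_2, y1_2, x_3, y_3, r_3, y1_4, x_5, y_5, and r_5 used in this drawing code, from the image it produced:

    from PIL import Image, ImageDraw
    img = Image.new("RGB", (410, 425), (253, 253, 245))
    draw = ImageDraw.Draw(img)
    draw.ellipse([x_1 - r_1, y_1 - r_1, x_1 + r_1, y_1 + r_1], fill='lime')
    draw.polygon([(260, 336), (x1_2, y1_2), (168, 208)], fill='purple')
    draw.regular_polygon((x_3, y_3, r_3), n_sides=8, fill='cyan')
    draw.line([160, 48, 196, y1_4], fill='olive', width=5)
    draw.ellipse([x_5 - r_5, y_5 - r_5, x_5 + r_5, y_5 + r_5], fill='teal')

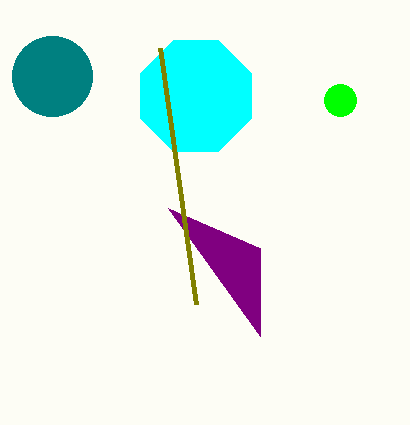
x_1 = 340, y_1 = 100, r_1 = 16, x1_2 = 260, y1_2 = 248, x_3 = 196, y_3 = 96, r_3 = 60, y1_4 = 304, x_5 = 52, y_5 = 76, r_5 = 40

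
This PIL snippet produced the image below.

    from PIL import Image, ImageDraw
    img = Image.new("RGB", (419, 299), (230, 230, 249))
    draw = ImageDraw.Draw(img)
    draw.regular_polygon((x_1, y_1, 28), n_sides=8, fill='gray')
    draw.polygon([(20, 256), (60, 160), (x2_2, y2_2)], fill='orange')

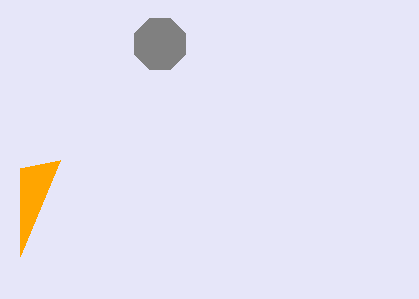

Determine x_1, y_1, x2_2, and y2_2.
x_1 = 160, y_1 = 44, x2_2 = 20, y2_2 = 168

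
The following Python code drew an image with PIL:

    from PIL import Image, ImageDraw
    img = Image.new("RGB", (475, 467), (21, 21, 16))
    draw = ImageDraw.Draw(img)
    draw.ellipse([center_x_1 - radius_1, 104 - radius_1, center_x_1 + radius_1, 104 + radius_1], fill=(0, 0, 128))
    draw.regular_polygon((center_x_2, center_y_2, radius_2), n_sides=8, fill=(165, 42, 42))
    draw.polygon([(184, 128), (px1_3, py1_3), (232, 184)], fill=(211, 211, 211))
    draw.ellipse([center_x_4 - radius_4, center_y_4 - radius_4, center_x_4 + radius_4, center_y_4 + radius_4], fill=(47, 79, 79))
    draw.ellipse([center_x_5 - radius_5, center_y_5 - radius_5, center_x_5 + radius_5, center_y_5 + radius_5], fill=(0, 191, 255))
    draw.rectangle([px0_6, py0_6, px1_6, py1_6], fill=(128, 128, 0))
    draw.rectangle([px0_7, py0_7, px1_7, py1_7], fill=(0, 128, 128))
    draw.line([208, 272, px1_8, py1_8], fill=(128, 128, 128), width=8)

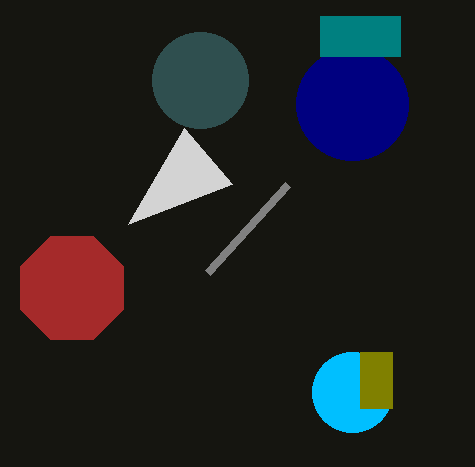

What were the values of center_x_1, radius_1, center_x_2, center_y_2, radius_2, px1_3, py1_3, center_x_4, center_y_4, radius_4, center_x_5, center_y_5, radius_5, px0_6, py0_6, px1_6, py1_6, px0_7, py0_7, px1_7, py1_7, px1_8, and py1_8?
center_x_1 = 352; radius_1 = 56; center_x_2 = 72; center_y_2 = 288; radius_2 = 56; px1_3 = 128; py1_3 = 224; center_x_4 = 200; center_y_4 = 80; radius_4 = 48; center_x_5 = 352; center_y_5 = 392; radius_5 = 40; px0_6 = 360; py0_6 = 352; px1_6 = 392; py1_6 = 408; px0_7 = 320; py0_7 = 16; px1_7 = 400; py1_7 = 56; px1_8 = 288; py1_8 = 184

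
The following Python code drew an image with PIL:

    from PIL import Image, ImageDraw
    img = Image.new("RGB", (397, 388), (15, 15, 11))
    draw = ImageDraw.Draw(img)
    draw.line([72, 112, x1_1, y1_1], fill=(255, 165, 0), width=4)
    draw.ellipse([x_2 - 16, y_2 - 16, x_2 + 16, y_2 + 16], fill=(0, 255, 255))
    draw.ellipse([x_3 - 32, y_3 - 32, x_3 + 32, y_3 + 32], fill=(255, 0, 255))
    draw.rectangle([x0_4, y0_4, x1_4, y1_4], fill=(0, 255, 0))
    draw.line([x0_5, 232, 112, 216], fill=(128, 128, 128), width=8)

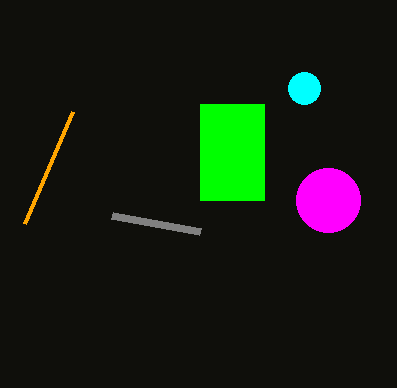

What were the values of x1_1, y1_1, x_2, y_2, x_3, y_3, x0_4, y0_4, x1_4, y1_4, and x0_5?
x1_1 = 24
y1_1 = 224
x_2 = 304
y_2 = 88
x_3 = 328
y_3 = 200
x0_4 = 200
y0_4 = 104
x1_4 = 264
y1_4 = 200
x0_5 = 200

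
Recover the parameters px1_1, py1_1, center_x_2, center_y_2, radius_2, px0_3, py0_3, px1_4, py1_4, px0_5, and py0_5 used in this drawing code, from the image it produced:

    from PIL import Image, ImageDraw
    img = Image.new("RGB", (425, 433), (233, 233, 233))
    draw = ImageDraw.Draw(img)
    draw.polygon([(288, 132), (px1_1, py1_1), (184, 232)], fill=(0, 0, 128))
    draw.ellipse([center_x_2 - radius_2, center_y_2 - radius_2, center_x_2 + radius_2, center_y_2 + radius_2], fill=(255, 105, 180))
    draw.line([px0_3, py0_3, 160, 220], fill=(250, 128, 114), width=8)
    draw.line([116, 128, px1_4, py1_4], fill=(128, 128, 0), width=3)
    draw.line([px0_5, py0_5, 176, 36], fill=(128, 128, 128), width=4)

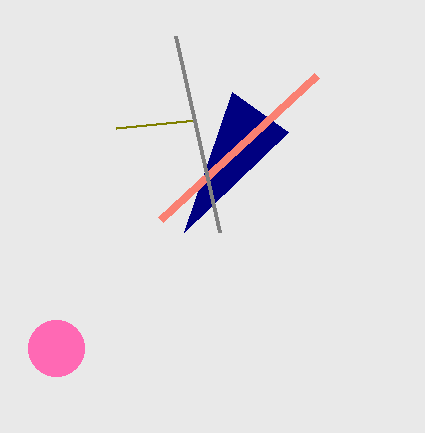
px1_1 = 232; py1_1 = 92; center_x_2 = 56; center_y_2 = 348; radius_2 = 28; px0_3 = 316; py0_3 = 76; px1_4 = 196; py1_4 = 120; px0_5 = 220; py0_5 = 232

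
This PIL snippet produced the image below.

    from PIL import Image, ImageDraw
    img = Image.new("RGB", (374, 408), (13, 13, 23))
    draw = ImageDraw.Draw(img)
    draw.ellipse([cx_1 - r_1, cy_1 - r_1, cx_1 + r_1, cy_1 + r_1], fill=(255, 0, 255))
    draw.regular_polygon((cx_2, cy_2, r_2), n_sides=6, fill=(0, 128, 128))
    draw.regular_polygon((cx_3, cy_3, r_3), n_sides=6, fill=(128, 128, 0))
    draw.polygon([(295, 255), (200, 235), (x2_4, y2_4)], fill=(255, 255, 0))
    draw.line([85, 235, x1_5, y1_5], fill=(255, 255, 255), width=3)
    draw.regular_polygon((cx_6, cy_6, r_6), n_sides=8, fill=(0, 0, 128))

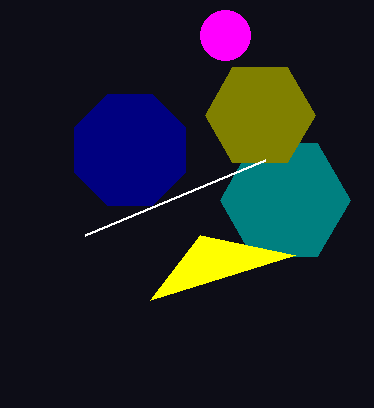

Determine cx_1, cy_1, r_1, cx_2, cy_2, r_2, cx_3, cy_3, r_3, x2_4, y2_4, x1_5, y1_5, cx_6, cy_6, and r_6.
cx_1 = 225
cy_1 = 35
r_1 = 25
cx_2 = 285
cy_2 = 200
r_2 = 65
cx_3 = 260
cy_3 = 115
r_3 = 55
x2_4 = 150
y2_4 = 300
x1_5 = 265
y1_5 = 160
cx_6 = 130
cy_6 = 150
r_6 = 60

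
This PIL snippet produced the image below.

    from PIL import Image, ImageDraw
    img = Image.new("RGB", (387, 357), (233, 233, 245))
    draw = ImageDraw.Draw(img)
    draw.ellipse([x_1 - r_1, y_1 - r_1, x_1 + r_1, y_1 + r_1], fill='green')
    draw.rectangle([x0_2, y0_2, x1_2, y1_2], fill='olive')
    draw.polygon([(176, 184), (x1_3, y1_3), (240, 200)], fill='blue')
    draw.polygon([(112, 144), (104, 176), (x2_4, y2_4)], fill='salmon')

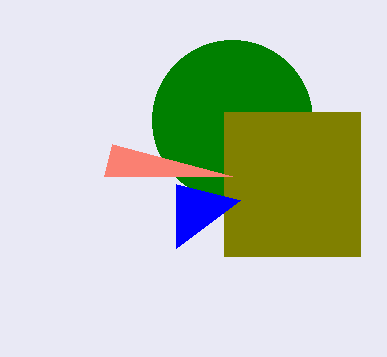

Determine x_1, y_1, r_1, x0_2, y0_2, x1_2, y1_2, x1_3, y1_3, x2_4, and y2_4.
x_1 = 232; y_1 = 120; r_1 = 80; x0_2 = 224; y0_2 = 112; x1_2 = 360; y1_2 = 256; x1_3 = 176; y1_3 = 248; x2_4 = 232; y2_4 = 176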